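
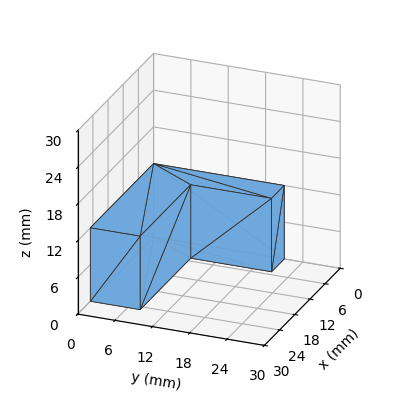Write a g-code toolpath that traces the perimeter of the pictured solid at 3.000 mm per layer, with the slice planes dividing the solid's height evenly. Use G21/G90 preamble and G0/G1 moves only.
Reading the render: the shape is an L-shaped prism: outer 25 × 21 mm, arm thicknesses ≈ 8 mm (horizontal) and 5 mm (vertical), extruded 12 mm in z (dimensions read to the nearest mm from the axis ticks). For the g-code, the solid's height is divided into equal slices at the stated Δz and each level perimeter traced with G1 moves after a G0 lift.

; perimeter-only toolpath
G21 ; units = mm
G90 ; absolute positioning
G28 ; home
; layer 1
G0 Z3.000
G0 X0.000 Y0.000
G1 X25.000 Y0.000
G1 X25.000 Y8.000
G1 X5.000 Y8.000
G1 X5.000 Y21.000
G1 X0.000 Y21.000
G1 X0.000 Y0.000
; layer 2
G0 Z6.000
G0 X0.000 Y0.000
G1 X25.000 Y0.000
G1 X25.000 Y8.000
G1 X5.000 Y8.000
G1 X5.000 Y21.000
G1 X0.000 Y21.000
G1 X0.000 Y0.000
; layer 3
G0 Z9.000
G0 X0.000 Y0.000
G1 X25.000 Y0.000
G1 X25.000 Y8.000
G1 X5.000 Y8.000
G1 X5.000 Y21.000
G1 X0.000 Y21.000
G1 X0.000 Y0.000
; layer 4
G0 Z12.000
G0 X0.000 Y0.000
G1 X25.000 Y0.000
G1 X25.000 Y8.000
G1 X5.000 Y8.000
G1 X5.000 Y21.000
G1 X0.000 Y21.000
G1 X0.000 Y0.000
M2 ; end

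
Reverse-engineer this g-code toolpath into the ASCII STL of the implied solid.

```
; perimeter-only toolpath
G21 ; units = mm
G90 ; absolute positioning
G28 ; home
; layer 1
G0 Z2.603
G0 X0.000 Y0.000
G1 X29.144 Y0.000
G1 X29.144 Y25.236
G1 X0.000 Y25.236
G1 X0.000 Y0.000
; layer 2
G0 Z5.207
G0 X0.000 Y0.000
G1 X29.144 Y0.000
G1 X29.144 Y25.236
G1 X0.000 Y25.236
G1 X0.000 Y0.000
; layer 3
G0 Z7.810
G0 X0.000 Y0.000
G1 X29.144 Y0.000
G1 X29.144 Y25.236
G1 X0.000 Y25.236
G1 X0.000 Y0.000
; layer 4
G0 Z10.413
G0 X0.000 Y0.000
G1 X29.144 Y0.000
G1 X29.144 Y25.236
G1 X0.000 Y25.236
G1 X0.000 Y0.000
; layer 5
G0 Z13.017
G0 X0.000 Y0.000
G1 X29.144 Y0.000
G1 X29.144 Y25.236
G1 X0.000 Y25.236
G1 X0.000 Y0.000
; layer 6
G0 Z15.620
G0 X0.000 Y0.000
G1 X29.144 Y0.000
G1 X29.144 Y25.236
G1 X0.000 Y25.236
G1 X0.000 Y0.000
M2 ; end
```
solid part
  facet normal 0.0000 0.0000 -1.0000
    outer loop
      vertex 29.144 25.236 0.000
      vertex 29.144 0.000 0.000
      vertex 0.000 0.000 0.000
    endloop
  endfacet
  facet normal 0.0000 0.0000 -1.0000
    outer loop
      vertex 0.000 25.236 0.000
      vertex 29.144 25.236 0.000
      vertex 0.000 0.000 0.000
    endloop
  endfacet
  facet normal 0.0000 0.0000 1.0000
    outer loop
      vertex 0.000 0.000 15.620
      vertex 29.144 0.000 15.620
      vertex 29.144 25.236 15.620
    endloop
  endfacet
  facet normal 0.0000 0.0000 1.0000
    outer loop
      vertex 0.000 0.000 15.620
      vertex 29.144 25.236 15.620
      vertex 0.000 25.236 15.620
    endloop
  endfacet
  facet normal 0.0000 -1.0000 0.0000
    outer loop
      vertex 0.000 0.000 0.000
      vertex 29.144 0.000 0.000
      vertex 29.144 0.000 15.620
    endloop
  endfacet
  facet normal 0.0000 -1.0000 0.0000
    outer loop
      vertex 0.000 0.000 0.000
      vertex 29.144 0.000 15.620
      vertex 0.000 0.000 15.620
    endloop
  endfacet
  facet normal 0.0000 1.0000 0.0000
    outer loop
      vertex 29.144 25.236 15.620
      vertex 29.144 25.236 0.000
      vertex 0.000 25.236 0.000
    endloop
  endfacet
  facet normal 0.0000 1.0000 0.0000
    outer loop
      vertex 0.000 25.236 15.620
      vertex 29.144 25.236 15.620
      vertex 0.000 25.236 0.000
    endloop
  endfacet
  facet normal -1.0000 0.0000 0.0000
    outer loop
      vertex 0.000 25.236 15.620
      vertex 0.000 25.236 0.000
      vertex 0.000 0.000 0.000
    endloop
  endfacet
  facet normal -1.0000 0.0000 0.0000
    outer loop
      vertex 0.000 0.000 15.620
      vertex 0.000 25.236 15.620
      vertex 0.000 0.000 0.000
    endloop
  endfacet
  facet normal 1.0000 0.0000 0.0000
    outer loop
      vertex 29.144 0.000 0.000
      vertex 29.144 25.236 0.000
      vertex 29.144 25.236 15.620
    endloop
  endfacet
  facet normal 1.0000 0.0000 0.0000
    outer loop
      vertex 29.144 0.000 0.000
      vertex 29.144 25.236 15.620
      vertex 29.144 0.000 15.620
    endloop
  endfacet
endsolid part

The G0 Z moves step by Δz≈2.603 mm. Every layer's G1 loop is the same polygon, so the solid is a straight extrusion of it from z=0 to z≈15.6. Closing with flat bottom and top caps and triangulating gives 12 facets — a rectangular box, roughly 29.1 × 25.2 mm footprint and 15.6 mm tall.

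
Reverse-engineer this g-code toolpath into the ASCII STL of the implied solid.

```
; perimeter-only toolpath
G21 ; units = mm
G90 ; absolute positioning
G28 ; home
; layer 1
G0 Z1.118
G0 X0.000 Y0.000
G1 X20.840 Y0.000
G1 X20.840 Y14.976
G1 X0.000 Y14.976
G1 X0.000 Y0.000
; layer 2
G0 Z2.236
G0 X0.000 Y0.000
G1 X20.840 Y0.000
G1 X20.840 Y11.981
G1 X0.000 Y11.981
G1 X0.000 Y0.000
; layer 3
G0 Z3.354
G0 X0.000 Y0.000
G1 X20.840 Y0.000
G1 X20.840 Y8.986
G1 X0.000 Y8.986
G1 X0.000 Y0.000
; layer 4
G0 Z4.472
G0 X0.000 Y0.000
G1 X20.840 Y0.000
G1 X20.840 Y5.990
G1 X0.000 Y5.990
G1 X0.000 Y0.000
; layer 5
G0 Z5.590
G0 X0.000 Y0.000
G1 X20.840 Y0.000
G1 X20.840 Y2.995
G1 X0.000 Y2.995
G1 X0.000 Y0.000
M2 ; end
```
solid part
  facet normal 0.0000 0.0000 -1.0000
    outer loop
      vertex 20.840 17.971 0.000
      vertex 20.840 0.000 0.000
      vertex 0.000 0.000 0.000
    endloop
  endfacet
  facet normal 0.0000 0.0000 -1.0000
    outer loop
      vertex 0.000 17.971 0.000
      vertex 20.840 17.971 0.000
      vertex 0.000 0.000 0.000
    endloop
  endfacet
  facet normal 0.0000 -1.0000 0.0000
    outer loop
      vertex 0.000 0.000 0.000
      vertex 20.840 0.000 0.000
      vertex 20.840 0.000 6.708
    endloop
  endfacet
  facet normal 0.0000 -1.0000 0.0000
    outer loop
      vertex 0.000 0.000 0.000
      vertex 20.840 0.000 6.708
      vertex 0.000 0.000 6.708
    endloop
  endfacet
  facet normal 0.0000 0.3497 0.9369
    outer loop
      vertex 0.000 0.000 6.708
      vertex 20.840 0.000 6.708
      vertex 20.840 17.971 0.000
    endloop
  endfacet
  facet normal 0.0000 0.3497 0.9369
    outer loop
      vertex 0.000 0.000 6.708
      vertex 20.840 17.971 0.000
      vertex 0.000 17.971 0.000
    endloop
  endfacet
  facet normal -1.0000 0.0000 0.0000
    outer loop
      vertex 0.000 0.000 6.708
      vertex 0.000 17.971 0.000
      vertex 0.000 0.000 0.000
    endloop
  endfacet
  facet normal 1.0000 0.0000 0.0000
    outer loop
      vertex 20.840 0.000 0.000
      vertex 20.840 17.971 0.000
      vertex 20.840 0.000 6.708
    endloop
  endfacet
endsolid part

The G0 Z moves step by Δz≈1.118 mm. The G1 loops shrink linearly with z, so the solid tapers from its base footprint up to z≈6.71. Closing with a flat bottom cap and the tapered top and triangulating gives 8 facets — a wedge (ramp): 20.8 × 18 mm base, rising to 6.71 mm along the y=0 edge and sloping linearly to z=0 at y=18.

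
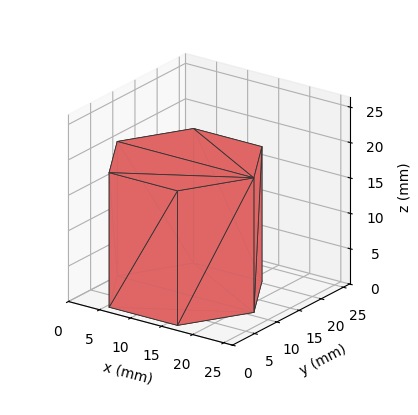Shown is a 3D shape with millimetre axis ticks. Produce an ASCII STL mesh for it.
Reading the render: the shape is a regular 6-sided prism (a cylinder approximated with 6 flat sides), circumscribed radius ≈ 11 mm, height ≈ 19 mm (dimensions read to the nearest mm from the axis ticks). For the STL, each face is triangulated and given an outward normal.

solid part
  facet normal 0.0000 0.0000 -1.0000
    outer loop
      vertex 5.50 20.53 0.00
      vertex 16.50 20.53 0.00
      vertex 22.00 11.00 0.00
    endloop
  endfacet
  facet normal 0.0000 0.0000 -1.0000
    outer loop
      vertex 0.00 11.00 0.00
      vertex 5.50 20.53 0.00
      vertex 22.00 11.00 0.00
    endloop
  endfacet
  facet normal 0.0000 0.0000 -1.0000
    outer loop
      vertex 5.50 1.47 0.00
      vertex 0.00 11.00 0.00
      vertex 22.00 11.00 0.00
    endloop
  endfacet
  facet normal 0.0000 0.0000 -1.0000
    outer loop
      vertex 16.50 1.47 0.00
      vertex 5.50 1.47 0.00
      vertex 22.00 11.00 0.00
    endloop
  endfacet
  facet normal 0.0000 0.0000 1.0000
    outer loop
      vertex 22.00 11.00 19.00
      vertex 16.50 20.53 19.00
      vertex 5.50 20.53 19.00
    endloop
  endfacet
  facet normal 0.0000 0.0000 1.0000
    outer loop
      vertex 22.00 11.00 19.00
      vertex 5.50 20.53 19.00
      vertex 0.00 11.00 19.00
    endloop
  endfacet
  facet normal 0.0000 0.0000 1.0000
    outer loop
      vertex 22.00 11.00 19.00
      vertex 0.00 11.00 19.00
      vertex 5.50 1.47 19.00
    endloop
  endfacet
  facet normal 0.0000 0.0000 1.0000
    outer loop
      vertex 22.00 11.00 19.00
      vertex 5.50 1.47 19.00
      vertex 16.50 1.47 19.00
    endloop
  endfacet
  facet normal 0.8661 0.4999 0.0000
    outer loop
      vertex 22.00 11.00 0.00
      vertex 16.50 20.53 0.00
      vertex 16.50 20.53 19.00
    endloop
  endfacet
  facet normal 0.8661 0.4999 0.0000
    outer loop
      vertex 22.00 11.00 0.00
      vertex 16.50 20.53 19.00
      vertex 22.00 11.00 19.00
    endloop
  endfacet
  facet normal 0.0000 1.0000 0.0000
    outer loop
      vertex 16.50 20.53 0.00
      vertex 5.50 20.53 0.00
      vertex 5.50 20.53 19.00
    endloop
  endfacet
  facet normal 0.0000 1.0000 0.0000
    outer loop
      vertex 16.50 20.53 0.00
      vertex 5.50 20.53 19.00
      vertex 16.50 20.53 19.00
    endloop
  endfacet
  facet normal -0.8661 0.4999 0.0000
    outer loop
      vertex 5.50 20.53 0.00
      vertex 0.00 11.00 0.00
      vertex 0.00 11.00 19.00
    endloop
  endfacet
  facet normal -0.8661 0.4999 0.0000
    outer loop
      vertex 5.50 20.53 0.00
      vertex 0.00 11.00 19.00
      vertex 5.50 20.53 19.00
    endloop
  endfacet
  facet normal -0.8661 -0.4999 0.0000
    outer loop
      vertex 0.00 11.00 0.00
      vertex 5.50 1.47 0.00
      vertex 5.50 1.47 19.00
    endloop
  endfacet
  facet normal -0.8661 -0.4999 0.0000
    outer loop
      vertex 0.00 11.00 0.00
      vertex 5.50 1.47 19.00
      vertex 0.00 11.00 19.00
    endloop
  endfacet
  facet normal 0.0000 -1.0000 0.0000
    outer loop
      vertex 5.50 1.47 0.00
      vertex 16.50 1.47 0.00
      vertex 16.50 1.47 19.00
    endloop
  endfacet
  facet normal 0.0000 -1.0000 0.0000
    outer loop
      vertex 5.50 1.47 0.00
      vertex 16.50 1.47 19.00
      vertex 5.50 1.47 19.00
    endloop
  endfacet
  facet normal 0.8661 -0.4999 0.0000
    outer loop
      vertex 16.50 1.47 0.00
      vertex 22.00 11.00 0.00
      vertex 22.00 11.00 19.00
    endloop
  endfacet
  facet normal 0.8661 -0.4999 0.0000
    outer loop
      vertex 16.50 1.47 0.00
      vertex 22.00 11.00 19.00
      vertex 16.50 1.47 19.00
    endloop
  endfacet
endsolid part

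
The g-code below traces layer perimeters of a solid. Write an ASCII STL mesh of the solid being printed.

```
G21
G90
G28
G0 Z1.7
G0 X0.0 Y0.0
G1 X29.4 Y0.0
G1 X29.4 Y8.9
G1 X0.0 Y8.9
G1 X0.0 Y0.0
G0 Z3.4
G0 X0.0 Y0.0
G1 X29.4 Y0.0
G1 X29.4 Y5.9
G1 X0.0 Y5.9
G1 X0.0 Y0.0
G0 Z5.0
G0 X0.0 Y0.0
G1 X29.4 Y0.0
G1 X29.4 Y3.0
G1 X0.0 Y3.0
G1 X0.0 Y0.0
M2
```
solid part
  facet normal 0.0000 0.0000 -1.0000
    outer loop
      vertex 29.4 11.8 0.0
      vertex 29.4 0.0 0.0
      vertex 0.0 0.0 0.0
    endloop
  endfacet
  facet normal 0.0000 0.0000 -1.0000
    outer loop
      vertex 0.0 11.8 0.0
      vertex 29.4 11.8 0.0
      vertex 0.0 0.0 0.0
    endloop
  endfacet
  facet normal 0.0000 -1.0000 0.0000
    outer loop
      vertex 0.0 0.0 0.0
      vertex 29.4 0.0 0.0
      vertex 29.4 0.0 6.7
    endloop
  endfacet
  facet normal 0.0000 -1.0000 0.0000
    outer loop
      vertex 0.0 0.0 0.0
      vertex 29.4 0.0 6.7
      vertex 0.0 0.0 6.7
    endloop
  endfacet
  facet normal 0.0000 0.4938 0.8696
    outer loop
      vertex 0.0 0.0 6.7
      vertex 29.4 0.0 6.7
      vertex 29.4 11.8 0.0
    endloop
  endfacet
  facet normal 0.0000 0.4938 0.8696
    outer loop
      vertex 0.0 0.0 6.7
      vertex 29.4 11.8 0.0
      vertex 0.0 11.8 0.0
    endloop
  endfacet
  facet normal -1.0000 0.0000 0.0000
    outer loop
      vertex 0.0 0.0 6.7
      vertex 0.0 11.8 0.0
      vertex 0.0 0.0 0.0
    endloop
  endfacet
  facet normal 1.0000 0.0000 0.0000
    outer loop
      vertex 29.4 0.0 0.0
      vertex 29.4 11.8 0.0
      vertex 29.4 0.0 6.7
    endloop
  endfacet
endsolid part

The G0 Z moves step by Δz≈1.7 mm. The G1 loops shrink linearly with z, so the solid tapers from its base footprint up to z≈6.7. Closing with a flat bottom cap and the tapered top and triangulating gives 8 facets — a wedge (ramp): 29.4 × 11.8 mm base, rising to 6.7 mm along the y=0 edge and sloping linearly to z=0 at y=11.8.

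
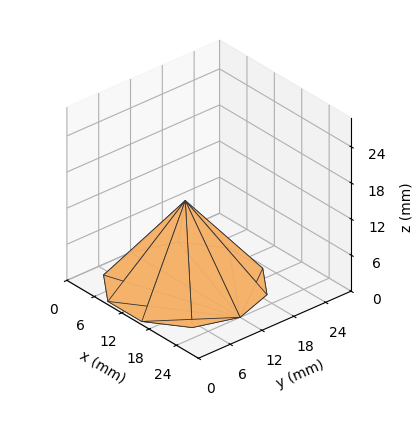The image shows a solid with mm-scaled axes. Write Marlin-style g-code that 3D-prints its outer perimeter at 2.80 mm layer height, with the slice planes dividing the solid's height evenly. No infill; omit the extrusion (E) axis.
Reading the render: the shape is a regular 10-sided pyramid, base circumscribed radius ≈ 12 mm, apex at z ≈ 14 mm (dimensions read to the nearest mm from the axis ticks). For the g-code, the solid's height is divided into equal slices at the stated Δz and each level perimeter traced with G1 moves after a G0 lift.

; perimeter-only toolpath
G21 ; units = mm
G90 ; absolute positioning
G28 ; home
; layer 1
G0 Z2.80
G0 X21.60 Y12.00
G1 X19.77 Y17.64
G1 X14.97 Y21.13
G1 X9.03 Y21.13
G1 X4.23 Y17.64
G1 X2.40 Y12.00
G1 X4.23 Y6.36
G1 X9.03 Y2.87
G1 X14.97 Y2.87
G1 X19.77 Y6.36
G1 X21.60 Y12.00
; layer 2
G0 Z5.60
G0 X19.20 Y12.00
G1 X17.83 Y16.23
G1 X14.23 Y18.85
G1 X9.77 Y18.85
G1 X6.17 Y16.23
G1 X4.80 Y12.00
G1 X6.17 Y7.77
G1 X9.77 Y5.15
G1 X14.23 Y5.15
G1 X17.83 Y7.77
G1 X19.20 Y12.00
; layer 3
G0 Z8.40
G0 X16.80 Y12.00
G1 X15.88 Y14.82
G1 X13.48 Y16.56
G1 X10.52 Y16.56
G1 X8.12 Y14.82
G1 X7.20 Y12.00
G1 X8.12 Y9.18
G1 X10.52 Y7.44
G1 X13.48 Y7.44
G1 X15.88 Y9.18
G1 X16.80 Y12.00
; layer 4
G0 Z11.20
G0 X14.40 Y12.00
G1 X13.94 Y13.41
G1 X12.74 Y14.28
G1 X11.26 Y14.28
G1 X10.06 Y13.41
G1 X9.60 Y12.00
G1 X10.06 Y10.59
G1 X11.26 Y9.72
G1 X12.74 Y9.72
G1 X13.94 Y10.59
G1 X14.40 Y12.00
M2 ; end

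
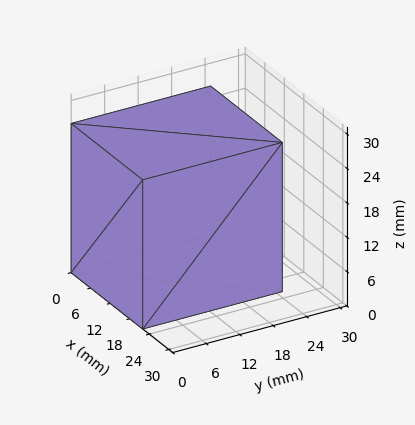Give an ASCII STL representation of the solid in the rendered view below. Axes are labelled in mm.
Reading the render: the shape is a rectangular box, roughly 22 × 25 mm footprint and 26 mm tall (dimensions read to the nearest mm from the axis ticks). For the STL, each face is triangulated and given an outward normal.

solid part
  facet normal 0.0000 0.0000 -1.0000
    outer loop
      vertex 22.00 25.00 0.00
      vertex 22.00 0.00 0.00
      vertex 0.00 0.00 0.00
    endloop
  endfacet
  facet normal 0.0000 0.0000 -1.0000
    outer loop
      vertex 0.00 25.00 0.00
      vertex 22.00 25.00 0.00
      vertex 0.00 0.00 0.00
    endloop
  endfacet
  facet normal 0.0000 0.0000 1.0000
    outer loop
      vertex 0.00 0.00 26.00
      vertex 22.00 0.00 26.00
      vertex 22.00 25.00 26.00
    endloop
  endfacet
  facet normal 0.0000 0.0000 1.0000
    outer loop
      vertex 0.00 0.00 26.00
      vertex 22.00 25.00 26.00
      vertex 0.00 25.00 26.00
    endloop
  endfacet
  facet normal 0.0000 -1.0000 0.0000
    outer loop
      vertex 0.00 0.00 0.00
      vertex 22.00 0.00 0.00
      vertex 22.00 0.00 26.00
    endloop
  endfacet
  facet normal 0.0000 -1.0000 0.0000
    outer loop
      vertex 0.00 0.00 0.00
      vertex 22.00 0.00 26.00
      vertex 0.00 0.00 26.00
    endloop
  endfacet
  facet normal 0.0000 1.0000 0.0000
    outer loop
      vertex 22.00 25.00 26.00
      vertex 22.00 25.00 0.00
      vertex 0.00 25.00 0.00
    endloop
  endfacet
  facet normal 0.0000 1.0000 0.0000
    outer loop
      vertex 0.00 25.00 26.00
      vertex 22.00 25.00 26.00
      vertex 0.00 25.00 0.00
    endloop
  endfacet
  facet normal -1.0000 0.0000 0.0000
    outer loop
      vertex 0.00 25.00 26.00
      vertex 0.00 25.00 0.00
      vertex 0.00 0.00 0.00
    endloop
  endfacet
  facet normal -1.0000 0.0000 0.0000
    outer loop
      vertex 0.00 0.00 26.00
      vertex 0.00 25.00 26.00
      vertex 0.00 0.00 0.00
    endloop
  endfacet
  facet normal 1.0000 0.0000 0.0000
    outer loop
      vertex 22.00 0.00 0.00
      vertex 22.00 25.00 0.00
      vertex 22.00 25.00 26.00
    endloop
  endfacet
  facet normal 1.0000 0.0000 0.0000
    outer loop
      vertex 22.00 0.00 0.00
      vertex 22.00 25.00 26.00
      vertex 22.00 0.00 26.00
    endloop
  endfacet
endsolid part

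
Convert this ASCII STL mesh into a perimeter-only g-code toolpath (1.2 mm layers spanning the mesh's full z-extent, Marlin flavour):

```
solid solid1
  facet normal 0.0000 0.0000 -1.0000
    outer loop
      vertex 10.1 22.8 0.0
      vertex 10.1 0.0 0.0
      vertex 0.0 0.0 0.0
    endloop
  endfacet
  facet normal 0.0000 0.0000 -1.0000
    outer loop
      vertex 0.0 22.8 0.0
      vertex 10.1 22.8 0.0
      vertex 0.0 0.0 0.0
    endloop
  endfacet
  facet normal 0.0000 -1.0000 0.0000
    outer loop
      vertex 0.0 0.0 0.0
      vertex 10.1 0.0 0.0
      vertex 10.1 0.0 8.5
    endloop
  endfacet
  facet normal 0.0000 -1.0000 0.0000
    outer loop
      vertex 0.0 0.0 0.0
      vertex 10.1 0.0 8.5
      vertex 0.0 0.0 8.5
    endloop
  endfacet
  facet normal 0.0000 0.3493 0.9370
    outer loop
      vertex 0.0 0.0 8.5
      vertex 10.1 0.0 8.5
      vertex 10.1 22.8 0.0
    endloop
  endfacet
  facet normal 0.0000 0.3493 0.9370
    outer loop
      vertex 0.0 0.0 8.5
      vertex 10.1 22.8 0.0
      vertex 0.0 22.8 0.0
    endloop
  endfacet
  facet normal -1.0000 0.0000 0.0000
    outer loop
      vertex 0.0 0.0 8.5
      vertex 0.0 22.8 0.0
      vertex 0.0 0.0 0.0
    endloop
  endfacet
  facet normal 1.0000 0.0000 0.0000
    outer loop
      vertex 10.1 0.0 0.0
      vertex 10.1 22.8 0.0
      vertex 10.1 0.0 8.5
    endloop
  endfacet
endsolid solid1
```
; perimeter-only toolpath
G21 ; units = mm
G90 ; absolute positioning
G28 ; home
; layer 1
G0 Z1.2
G0 X0.0 Y0.0
G1 X10.1 Y0.0
G1 X10.1 Y19.5
G1 X0.0 Y19.5
G1 X0.0 Y0.0
; layer 2
G0 Z2.4
G0 X0.0 Y0.0
G1 X10.1 Y0.0
G1 X10.1 Y16.3
G1 X0.0 Y16.3
G1 X0.0 Y0.0
; layer 3
G0 Z3.6
G0 X0.0 Y0.0
G1 X10.1 Y0.0
G1 X10.1 Y13.0
G1 X0.0 Y13.0
G1 X0.0 Y0.0
; layer 4
G0 Z4.9
G0 X0.0 Y0.0
G1 X10.1 Y0.0
G1 X10.1 Y9.8
G1 X0.0 Y9.8
G1 X0.0 Y0.0
; layer 5
G0 Z6.1
G0 X0.0 Y0.0
G1 X10.1 Y0.0
G1 X10.1 Y6.5
G1 X0.0 Y6.5
G1 X0.0 Y0.0
; layer 6
G0 Z7.3
G0 X0.0 Y0.0
G1 X10.1 Y0.0
G1 X10.1 Y3.3
G1 X0.0 Y3.3
G1 X0.0 Y0.0
M2 ; end

The solid is a wedge (ramp): 10.1 × 22.8 mm base, rising to 8.5 mm along the y=0 edge and sloping linearly to z=0 at y=22.8. Slicing at Δz = 1.2 mm — 7 equal slices spanning the solid's height, so layer i sits at z = i·h/7 — gives 6 non-empty perimeters. Each is a 4-segment closed polygon; G0 lifts to the layer z and rapids to the start vertex, then G1 traces the edges. The cross-section shrinks linearly with z (the slice at the apex is degenerate and omitted).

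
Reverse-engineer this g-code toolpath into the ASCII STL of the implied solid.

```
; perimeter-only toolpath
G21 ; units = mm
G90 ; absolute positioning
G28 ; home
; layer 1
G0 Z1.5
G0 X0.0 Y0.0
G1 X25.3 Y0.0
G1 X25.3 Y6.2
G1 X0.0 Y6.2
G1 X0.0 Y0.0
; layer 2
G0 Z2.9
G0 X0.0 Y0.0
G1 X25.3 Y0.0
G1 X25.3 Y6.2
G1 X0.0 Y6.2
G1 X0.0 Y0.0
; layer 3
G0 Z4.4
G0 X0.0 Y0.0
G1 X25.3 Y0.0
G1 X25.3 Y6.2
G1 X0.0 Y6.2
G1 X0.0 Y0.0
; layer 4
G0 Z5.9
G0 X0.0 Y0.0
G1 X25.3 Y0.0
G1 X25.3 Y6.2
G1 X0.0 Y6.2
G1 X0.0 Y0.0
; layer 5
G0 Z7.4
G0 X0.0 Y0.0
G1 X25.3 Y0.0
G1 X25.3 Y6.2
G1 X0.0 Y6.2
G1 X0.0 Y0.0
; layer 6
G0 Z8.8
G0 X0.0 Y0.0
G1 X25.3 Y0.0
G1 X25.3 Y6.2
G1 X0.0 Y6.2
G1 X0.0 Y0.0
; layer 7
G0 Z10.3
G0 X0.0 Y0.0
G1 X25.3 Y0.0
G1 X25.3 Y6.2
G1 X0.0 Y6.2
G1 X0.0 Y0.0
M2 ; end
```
solid part
  facet normal 0.0000 0.0000 -1.0000
    outer loop
      vertex 25.3 6.2 0.0
      vertex 25.3 0.0 0.0
      vertex 0.0 0.0 0.0
    endloop
  endfacet
  facet normal 0.0000 0.0000 -1.0000
    outer loop
      vertex 0.0 6.2 0.0
      vertex 25.3 6.2 0.0
      vertex 0.0 0.0 0.0
    endloop
  endfacet
  facet normal 0.0000 0.0000 1.0000
    outer loop
      vertex 0.0 0.0 10.3
      vertex 25.3 0.0 10.3
      vertex 25.3 6.2 10.3
    endloop
  endfacet
  facet normal 0.0000 0.0000 1.0000
    outer loop
      vertex 0.0 0.0 10.3
      vertex 25.3 6.2 10.3
      vertex 0.0 6.2 10.3
    endloop
  endfacet
  facet normal 0.0000 -1.0000 0.0000
    outer loop
      vertex 0.0 0.0 0.0
      vertex 25.3 0.0 0.0
      vertex 25.3 0.0 10.3
    endloop
  endfacet
  facet normal 0.0000 -1.0000 0.0000
    outer loop
      vertex 0.0 0.0 0.0
      vertex 25.3 0.0 10.3
      vertex 0.0 0.0 10.3
    endloop
  endfacet
  facet normal 0.0000 1.0000 0.0000
    outer loop
      vertex 25.3 6.2 10.3
      vertex 25.3 6.2 0.0
      vertex 0.0 6.2 0.0
    endloop
  endfacet
  facet normal 0.0000 1.0000 0.0000
    outer loop
      vertex 0.0 6.2 10.3
      vertex 25.3 6.2 10.3
      vertex 0.0 6.2 0.0
    endloop
  endfacet
  facet normal -1.0000 0.0000 0.0000
    outer loop
      vertex 0.0 6.2 10.3
      vertex 0.0 6.2 0.0
      vertex 0.0 0.0 0.0
    endloop
  endfacet
  facet normal -1.0000 0.0000 0.0000
    outer loop
      vertex 0.0 0.0 10.3
      vertex 0.0 6.2 10.3
      vertex 0.0 0.0 0.0
    endloop
  endfacet
  facet normal 1.0000 0.0000 0.0000
    outer loop
      vertex 25.3 0.0 0.0
      vertex 25.3 6.2 0.0
      vertex 25.3 6.2 10.3
    endloop
  endfacet
  facet normal 1.0000 0.0000 0.0000
    outer loop
      vertex 25.3 0.0 0.0
      vertex 25.3 6.2 10.3
      vertex 25.3 0.0 10.3
    endloop
  endfacet
endsolid part

The G0 Z moves step by Δz≈1.5 mm. Every layer's G1 loop is the same polygon, so the solid is a straight extrusion of it from z=0 to z≈10.3. Closing with flat bottom and top caps and triangulating gives 12 facets — a rectangular box, roughly 25.3 × 6.2 mm footprint and 10.3 mm tall.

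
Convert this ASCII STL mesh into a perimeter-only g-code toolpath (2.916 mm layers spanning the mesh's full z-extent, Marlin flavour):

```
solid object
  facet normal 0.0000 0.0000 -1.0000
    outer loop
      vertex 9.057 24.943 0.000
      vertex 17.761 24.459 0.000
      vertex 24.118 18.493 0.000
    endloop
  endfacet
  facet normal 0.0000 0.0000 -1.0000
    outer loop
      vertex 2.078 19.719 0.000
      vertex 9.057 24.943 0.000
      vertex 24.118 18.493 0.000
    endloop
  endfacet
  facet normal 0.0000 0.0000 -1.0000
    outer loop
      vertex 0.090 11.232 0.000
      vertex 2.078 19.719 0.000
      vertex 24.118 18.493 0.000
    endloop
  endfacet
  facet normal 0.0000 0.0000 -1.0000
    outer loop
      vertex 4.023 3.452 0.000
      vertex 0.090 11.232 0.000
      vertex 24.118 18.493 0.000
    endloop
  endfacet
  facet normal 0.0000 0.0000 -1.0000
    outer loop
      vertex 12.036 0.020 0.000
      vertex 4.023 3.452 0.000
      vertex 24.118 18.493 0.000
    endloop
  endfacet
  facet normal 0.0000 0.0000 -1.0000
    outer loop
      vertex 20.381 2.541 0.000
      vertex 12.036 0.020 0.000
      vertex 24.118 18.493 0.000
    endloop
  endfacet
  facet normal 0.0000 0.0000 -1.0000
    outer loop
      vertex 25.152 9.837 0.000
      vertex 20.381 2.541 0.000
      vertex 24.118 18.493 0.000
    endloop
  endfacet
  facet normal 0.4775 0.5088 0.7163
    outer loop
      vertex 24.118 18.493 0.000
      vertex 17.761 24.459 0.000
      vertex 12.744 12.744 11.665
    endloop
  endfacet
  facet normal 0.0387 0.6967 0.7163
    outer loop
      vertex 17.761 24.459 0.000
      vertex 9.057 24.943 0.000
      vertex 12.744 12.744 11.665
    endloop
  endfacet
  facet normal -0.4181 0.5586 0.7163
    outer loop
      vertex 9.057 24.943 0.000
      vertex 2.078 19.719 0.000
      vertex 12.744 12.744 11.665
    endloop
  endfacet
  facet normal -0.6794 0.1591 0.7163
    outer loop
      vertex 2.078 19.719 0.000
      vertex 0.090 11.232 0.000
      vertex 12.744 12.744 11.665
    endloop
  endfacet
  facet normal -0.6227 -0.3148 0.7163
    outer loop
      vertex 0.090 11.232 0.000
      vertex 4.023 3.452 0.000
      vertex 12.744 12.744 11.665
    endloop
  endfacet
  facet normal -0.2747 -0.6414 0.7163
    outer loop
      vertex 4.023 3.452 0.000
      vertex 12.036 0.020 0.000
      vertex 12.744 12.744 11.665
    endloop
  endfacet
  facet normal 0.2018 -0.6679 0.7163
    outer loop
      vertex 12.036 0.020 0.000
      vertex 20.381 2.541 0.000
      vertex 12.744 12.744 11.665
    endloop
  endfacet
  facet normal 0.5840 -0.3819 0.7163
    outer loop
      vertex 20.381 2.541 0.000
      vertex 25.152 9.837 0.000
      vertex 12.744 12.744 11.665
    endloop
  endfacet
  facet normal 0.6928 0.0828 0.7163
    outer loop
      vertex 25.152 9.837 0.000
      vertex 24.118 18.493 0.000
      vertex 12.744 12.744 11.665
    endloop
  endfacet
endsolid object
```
; perimeter-only toolpath
G21 ; units = mm
G90 ; absolute positioning
G28 ; home
; layer 1
G0 Z2.916
G0 X21.274 Y17.056
G1 X16.507 Y21.530
G1 X9.979 Y21.893
G1 X4.745 Y17.975
G1 X3.253 Y11.610
G1 X6.203 Y5.775
G1 X12.213 Y3.201
G1 X18.472 Y5.092
G1 X22.050 Y10.564
G1 X21.274 Y17.056
; layer 2
G0 Z5.832
G0 X18.431 Y15.618
G1 X15.252 Y18.602
G1 X10.901 Y18.843
G1 X7.411 Y16.232
G1 X6.417 Y11.988
G1 X8.383 Y8.098
G1 X12.390 Y6.382
G1 X16.562 Y7.643
G1 X18.948 Y11.290
G1 X18.431 Y15.618
; layer 3
G0 Z8.749
G0 X15.587 Y14.181
G1 X13.998 Y15.673
G1 X11.822 Y15.794
G1 X10.078 Y14.488
G1 X9.581 Y12.366
G1 X10.564 Y10.421
G1 X12.567 Y9.563
G1 X14.653 Y10.193
G1 X15.846 Y12.017
G1 X15.587 Y14.181
M2 ; end

The solid is a regular 9-sided pyramid, base circumscribed radius ≈ 12.7 mm, apex at z ≈ 11.7 mm. Slicing at Δz = 2.916 mm — 4 equal slices spanning the solid's height, so layer i sits at z = i·h/4 — gives 3 non-empty perimeters. Each is a 9-segment closed polygon; G0 lifts to the layer z and rapids to the start vertex, then G1 traces the edges. The cross-section shrinks linearly with z (the slice at the apex is degenerate and omitted).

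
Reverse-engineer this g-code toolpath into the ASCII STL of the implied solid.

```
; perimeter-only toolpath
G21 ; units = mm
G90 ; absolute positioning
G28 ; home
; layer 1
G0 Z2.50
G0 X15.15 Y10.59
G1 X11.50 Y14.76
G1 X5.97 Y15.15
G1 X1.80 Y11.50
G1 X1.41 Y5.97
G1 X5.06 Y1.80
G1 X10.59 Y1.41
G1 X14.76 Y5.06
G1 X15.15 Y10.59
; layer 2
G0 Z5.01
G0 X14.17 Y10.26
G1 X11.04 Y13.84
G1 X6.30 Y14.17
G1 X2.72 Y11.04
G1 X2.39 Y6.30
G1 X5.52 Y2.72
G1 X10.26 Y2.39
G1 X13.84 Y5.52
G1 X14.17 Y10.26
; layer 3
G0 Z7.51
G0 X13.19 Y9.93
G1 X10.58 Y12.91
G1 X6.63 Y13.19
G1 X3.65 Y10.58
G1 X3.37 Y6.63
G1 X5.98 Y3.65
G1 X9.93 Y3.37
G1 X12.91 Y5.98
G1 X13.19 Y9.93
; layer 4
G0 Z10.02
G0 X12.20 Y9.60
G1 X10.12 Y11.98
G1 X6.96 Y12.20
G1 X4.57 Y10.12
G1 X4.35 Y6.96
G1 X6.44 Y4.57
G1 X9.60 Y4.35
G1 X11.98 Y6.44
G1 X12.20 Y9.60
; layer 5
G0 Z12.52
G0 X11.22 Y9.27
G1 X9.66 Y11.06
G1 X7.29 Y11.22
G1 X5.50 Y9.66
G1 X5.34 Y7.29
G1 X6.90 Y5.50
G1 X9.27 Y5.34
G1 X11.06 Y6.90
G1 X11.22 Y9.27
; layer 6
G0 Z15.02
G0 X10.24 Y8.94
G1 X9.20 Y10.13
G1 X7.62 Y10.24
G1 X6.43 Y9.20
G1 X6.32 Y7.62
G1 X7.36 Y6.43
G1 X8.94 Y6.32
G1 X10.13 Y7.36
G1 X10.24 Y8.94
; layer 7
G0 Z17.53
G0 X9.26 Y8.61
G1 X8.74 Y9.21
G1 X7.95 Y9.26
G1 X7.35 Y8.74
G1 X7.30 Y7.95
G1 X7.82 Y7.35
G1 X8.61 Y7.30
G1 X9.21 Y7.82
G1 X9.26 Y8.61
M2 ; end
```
solid part
  facet normal 0.0000 0.0000 -1.0000
    outer loop
      vertex 5.64 16.13 0.00
      vertex 11.96 15.69 0.00
      vertex 16.13 10.92 0.00
    endloop
  endfacet
  facet normal 0.0000 0.0000 -1.0000
    outer loop
      vertex 0.87 11.96 0.00
      vertex 5.64 16.13 0.00
      vertex 16.13 10.92 0.00
    endloop
  endfacet
  facet normal 0.0000 0.0000 -1.0000
    outer loop
      vertex 0.43 5.64 0.00
      vertex 0.87 11.96 0.00
      vertex 16.13 10.92 0.00
    endloop
  endfacet
  facet normal 0.0000 0.0000 -1.0000
    outer loop
      vertex 4.60 0.87 0.00
      vertex 0.43 5.64 0.00
      vertex 16.13 10.92 0.00
    endloop
  endfacet
  facet normal 0.0000 0.0000 -1.0000
    outer loop
      vertex 10.92 0.43 0.00
      vertex 4.60 0.87 0.00
      vertex 16.13 10.92 0.00
    endloop
  endfacet
  facet normal 0.0000 0.0000 -1.0000
    outer loop
      vertex 15.69 4.60 0.00
      vertex 10.92 0.43 0.00
      vertex 16.13 10.92 0.00
    endloop
  endfacet
  facet normal 0.7033 0.6149 0.3567
    outer loop
      vertex 16.13 10.92 0.00
      vertex 11.96 15.69 0.00
      vertex 8.28 8.28 20.03
    endloop
  endfacet
  facet normal 0.0649 0.9320 0.3567
    outer loop
      vertex 11.96 15.69 0.00
      vertex 5.64 16.13 0.00
      vertex 8.28 8.28 20.03
    endloop
  endfacet
  facet normal -0.6149 0.7033 0.3567
    outer loop
      vertex 5.64 16.13 0.00
      vertex 0.87 11.96 0.00
      vertex 8.28 8.28 20.03
    endloop
  endfacet
  facet normal -0.9320 0.0649 0.3567
    outer loop
      vertex 0.87 11.96 0.00
      vertex 0.43 5.64 0.00
      vertex 8.28 8.28 20.03
    endloop
  endfacet
  facet normal -0.7033 -0.6149 0.3567
    outer loop
      vertex 0.43 5.64 0.00
      vertex 4.60 0.87 0.00
      vertex 8.28 8.28 20.03
    endloop
  endfacet
  facet normal -0.0649 -0.9320 0.3567
    outer loop
      vertex 4.60 0.87 0.00
      vertex 10.92 0.43 0.00
      vertex 8.28 8.28 20.03
    endloop
  endfacet
  facet normal 0.6149 -0.7033 0.3567
    outer loop
      vertex 10.92 0.43 0.00
      vertex 15.69 4.60 0.00
      vertex 8.28 8.28 20.03
    endloop
  endfacet
  facet normal 0.9320 -0.0649 0.3567
    outer loop
      vertex 15.69 4.60 0.00
      vertex 16.13 10.92 0.00
      vertex 8.28 8.28 20.03
    endloop
  endfacet
endsolid part

The G0 Z moves step by Δz≈2.50 mm. The G1 loops shrink linearly with z, so the solid tapers from its base footprint up to z≈20. Closing with a flat bottom cap and the tapered top and triangulating gives 14 facets — a regular 8-sided pyramid, base circumscribed radius ≈ 8.28 mm, apex at z ≈ 20 mm.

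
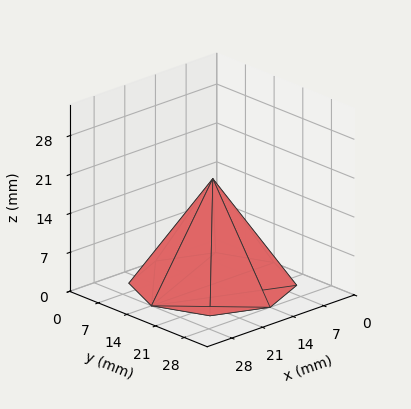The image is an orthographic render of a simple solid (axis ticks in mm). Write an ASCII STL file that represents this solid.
Reading the render: the shape is a regular 8-sided pyramid, base circumscribed radius ≈ 14 mm, apex at z ≈ 19 mm (dimensions read to the nearest mm from the axis ticks). For the STL, each face is triangulated and given an outward normal.

solid part
  facet normal 0.0000 0.0000 -1.0000
    outer loop
      vertex 14.00 28.00 0.00
      vertex 23.90 23.90 0.00
      vertex 28.00 14.00 0.00
    endloop
  endfacet
  facet normal 0.0000 0.0000 -1.0000
    outer loop
      vertex 4.10 23.90 0.00
      vertex 14.00 28.00 0.00
      vertex 28.00 14.00 0.00
    endloop
  endfacet
  facet normal 0.0000 0.0000 -1.0000
    outer loop
      vertex 0.00 14.00 0.00
      vertex 4.10 23.90 0.00
      vertex 28.00 14.00 0.00
    endloop
  endfacet
  facet normal 0.0000 0.0000 -1.0000
    outer loop
      vertex 4.10 4.10 0.00
      vertex 0.00 14.00 0.00
      vertex 28.00 14.00 0.00
    endloop
  endfacet
  facet normal 0.0000 0.0000 -1.0000
    outer loop
      vertex 14.00 0.00 0.00
      vertex 4.10 4.10 0.00
      vertex 28.00 14.00 0.00
    endloop
  endfacet
  facet normal 0.0000 0.0000 -1.0000
    outer loop
      vertex 23.90 4.10 0.00
      vertex 14.00 0.00 0.00
      vertex 28.00 14.00 0.00
    endloop
  endfacet
  facet normal 0.7637 0.3163 0.5627
    outer loop
      vertex 28.00 14.00 0.00
      vertex 23.90 23.90 0.00
      vertex 14.00 14.00 19.00
    endloop
  endfacet
  facet normal 0.3163 0.7637 0.5627
    outer loop
      vertex 23.90 23.90 0.00
      vertex 14.00 28.00 0.00
      vertex 14.00 14.00 19.00
    endloop
  endfacet
  facet normal -0.3163 0.7637 0.5627
    outer loop
      vertex 14.00 28.00 0.00
      vertex 4.10 23.90 0.00
      vertex 14.00 14.00 19.00
    endloop
  endfacet
  facet normal -0.7637 0.3163 0.5627
    outer loop
      vertex 4.10 23.90 0.00
      vertex 0.00 14.00 0.00
      vertex 14.00 14.00 19.00
    endloop
  endfacet
  facet normal -0.7637 -0.3163 0.5627
    outer loop
      vertex 0.00 14.00 0.00
      vertex 4.10 4.10 0.00
      vertex 14.00 14.00 19.00
    endloop
  endfacet
  facet normal -0.3163 -0.7637 0.5627
    outer loop
      vertex 4.10 4.10 0.00
      vertex 14.00 0.00 0.00
      vertex 14.00 14.00 19.00
    endloop
  endfacet
  facet normal 0.3163 -0.7637 0.5627
    outer loop
      vertex 14.00 0.00 0.00
      vertex 23.90 4.10 0.00
      vertex 14.00 14.00 19.00
    endloop
  endfacet
  facet normal 0.7637 -0.3163 0.5627
    outer loop
      vertex 23.90 4.10 0.00
      vertex 28.00 14.00 0.00
      vertex 14.00 14.00 19.00
    endloop
  endfacet
endsolid part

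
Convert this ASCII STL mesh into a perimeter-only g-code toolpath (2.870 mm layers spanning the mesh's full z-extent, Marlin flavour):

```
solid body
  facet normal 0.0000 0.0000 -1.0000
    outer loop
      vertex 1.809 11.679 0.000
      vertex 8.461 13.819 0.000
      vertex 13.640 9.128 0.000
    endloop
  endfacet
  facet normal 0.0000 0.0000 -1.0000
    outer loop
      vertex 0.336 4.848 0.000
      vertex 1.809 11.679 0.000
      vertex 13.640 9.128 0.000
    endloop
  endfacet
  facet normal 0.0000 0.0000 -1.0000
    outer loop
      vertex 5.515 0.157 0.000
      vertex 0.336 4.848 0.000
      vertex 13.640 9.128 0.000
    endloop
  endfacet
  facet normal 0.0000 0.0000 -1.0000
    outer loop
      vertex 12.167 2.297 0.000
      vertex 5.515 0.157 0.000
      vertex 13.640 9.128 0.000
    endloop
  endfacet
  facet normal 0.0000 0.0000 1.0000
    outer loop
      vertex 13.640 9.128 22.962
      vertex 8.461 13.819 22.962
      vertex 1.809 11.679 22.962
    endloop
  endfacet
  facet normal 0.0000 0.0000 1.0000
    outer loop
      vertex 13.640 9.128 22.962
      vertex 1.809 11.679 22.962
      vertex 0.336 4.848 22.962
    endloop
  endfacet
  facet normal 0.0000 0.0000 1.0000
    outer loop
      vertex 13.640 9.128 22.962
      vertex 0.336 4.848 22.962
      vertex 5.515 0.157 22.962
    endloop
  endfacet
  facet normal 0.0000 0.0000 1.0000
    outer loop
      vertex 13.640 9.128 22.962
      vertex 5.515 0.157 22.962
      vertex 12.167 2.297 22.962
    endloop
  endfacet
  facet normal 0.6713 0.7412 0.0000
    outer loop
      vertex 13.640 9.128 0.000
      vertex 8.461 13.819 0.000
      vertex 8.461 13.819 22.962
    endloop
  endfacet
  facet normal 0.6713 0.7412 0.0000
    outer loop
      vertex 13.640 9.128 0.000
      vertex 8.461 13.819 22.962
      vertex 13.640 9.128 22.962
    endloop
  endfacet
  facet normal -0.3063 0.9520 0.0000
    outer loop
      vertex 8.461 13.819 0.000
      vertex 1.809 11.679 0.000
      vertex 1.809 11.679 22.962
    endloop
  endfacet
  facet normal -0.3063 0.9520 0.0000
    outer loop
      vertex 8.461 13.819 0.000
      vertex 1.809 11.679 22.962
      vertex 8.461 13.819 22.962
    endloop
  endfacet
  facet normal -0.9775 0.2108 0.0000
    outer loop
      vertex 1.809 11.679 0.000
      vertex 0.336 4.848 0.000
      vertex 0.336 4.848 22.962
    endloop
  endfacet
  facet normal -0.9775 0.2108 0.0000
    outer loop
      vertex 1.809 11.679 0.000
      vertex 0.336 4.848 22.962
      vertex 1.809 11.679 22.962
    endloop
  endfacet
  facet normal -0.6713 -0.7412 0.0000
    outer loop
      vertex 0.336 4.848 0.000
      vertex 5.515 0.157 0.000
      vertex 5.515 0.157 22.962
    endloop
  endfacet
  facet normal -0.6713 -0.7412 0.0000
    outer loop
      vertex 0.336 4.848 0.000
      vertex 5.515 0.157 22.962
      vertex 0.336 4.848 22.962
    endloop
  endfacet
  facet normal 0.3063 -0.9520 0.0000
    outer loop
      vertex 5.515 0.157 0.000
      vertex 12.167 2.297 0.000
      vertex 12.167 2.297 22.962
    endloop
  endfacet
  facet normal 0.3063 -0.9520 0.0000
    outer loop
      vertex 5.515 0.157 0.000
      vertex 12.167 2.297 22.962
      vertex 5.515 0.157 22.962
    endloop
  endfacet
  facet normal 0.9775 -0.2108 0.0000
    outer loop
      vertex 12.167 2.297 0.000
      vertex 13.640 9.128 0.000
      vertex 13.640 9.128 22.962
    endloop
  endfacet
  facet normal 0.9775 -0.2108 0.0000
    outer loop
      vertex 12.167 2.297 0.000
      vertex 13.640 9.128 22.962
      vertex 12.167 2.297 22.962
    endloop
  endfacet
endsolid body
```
; perimeter-only toolpath
G21 ; units = mm
G90 ; absolute positioning
G28 ; home
; layer 1
G0 Z2.870
G0 X13.640 Y9.128
G1 X8.461 Y13.819
G1 X1.809 Y11.679
G1 X0.336 Y4.848
G1 X5.515 Y0.157
G1 X12.167 Y2.297
G1 X13.640 Y9.128
; layer 2
G0 Z5.740
G0 X13.640 Y9.128
G1 X8.461 Y13.819
G1 X1.809 Y11.679
G1 X0.336 Y4.848
G1 X5.515 Y0.157
G1 X12.167 Y2.297
G1 X13.640 Y9.128
; layer 3
G0 Z8.611
G0 X13.640 Y9.128
G1 X8.461 Y13.819
G1 X1.809 Y11.679
G1 X0.336 Y4.848
G1 X5.515 Y0.157
G1 X12.167 Y2.297
G1 X13.640 Y9.128
; layer 4
G0 Z11.481
G0 X13.640 Y9.128
G1 X8.461 Y13.819
G1 X1.809 Y11.679
G1 X0.336 Y4.848
G1 X5.515 Y0.157
G1 X12.167 Y2.297
G1 X13.640 Y9.128
; layer 5
G0 Z14.351
G0 X13.640 Y9.128
G1 X8.461 Y13.819
G1 X1.809 Y11.679
G1 X0.336 Y4.848
G1 X5.515 Y0.157
G1 X12.167 Y2.297
G1 X13.640 Y9.128
; layer 6
G0 Z17.221
G0 X13.640 Y9.128
G1 X8.461 Y13.819
G1 X1.809 Y11.679
G1 X0.336 Y4.848
G1 X5.515 Y0.157
G1 X12.167 Y2.297
G1 X13.640 Y9.128
; layer 7
G0 Z20.092
G0 X13.640 Y9.128
G1 X8.461 Y13.819
G1 X1.809 Y11.679
G1 X0.336 Y4.848
G1 X5.515 Y0.157
G1 X12.167 Y2.297
G1 X13.640 Y9.128
; layer 8
G0 Z22.962
G0 X13.640 Y9.128
G1 X8.461 Y13.819
G1 X1.809 Y11.679
G1 X0.336 Y4.848
G1 X5.515 Y0.157
G1 X12.167 Y2.297
G1 X13.640 Y9.128
M2 ; end

The solid is a regular 6-sided prism (a cylinder approximated with 6 flat sides), circumscribed radius ≈ 6.99 mm, height ≈ 23 mm. Slicing at Δz = 2.870 mm — 8 equal slices spanning the solid's height, so layer i sits at z = i·h/8 — gives 8 non-empty perimeters. Each is a 6-segment closed polygon; G0 lifts to the layer z and rapids to the start vertex, then G1 traces the edges.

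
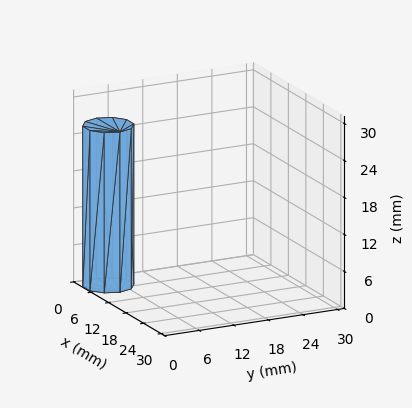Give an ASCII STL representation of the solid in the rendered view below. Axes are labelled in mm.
Reading the render: the shape is a regular 10-sided prism (a cylinder approximated with 10 flat sides), circumscribed radius ≈ 4 mm, height ≈ 26 mm (dimensions read to the nearest mm from the axis ticks). For the STL, each face is triangulated and given an outward normal.

solid part
  facet normal 0.0000 0.0000 -1.0000
    outer loop
      vertex 5.24 7.80 0.00
      vertex 7.24 6.35 0.00
      vertex 8.00 4.00 0.00
    endloop
  endfacet
  facet normal 0.0000 0.0000 -1.0000
    outer loop
      vertex 2.76 7.80 0.00
      vertex 5.24 7.80 0.00
      vertex 8.00 4.00 0.00
    endloop
  endfacet
  facet normal 0.0000 0.0000 -1.0000
    outer loop
      vertex 0.76 6.35 0.00
      vertex 2.76 7.80 0.00
      vertex 8.00 4.00 0.00
    endloop
  endfacet
  facet normal 0.0000 0.0000 -1.0000
    outer loop
      vertex 0.00 4.00 0.00
      vertex 0.76 6.35 0.00
      vertex 8.00 4.00 0.00
    endloop
  endfacet
  facet normal 0.0000 0.0000 -1.0000
    outer loop
      vertex 0.76 1.65 0.00
      vertex 0.00 4.00 0.00
      vertex 8.00 4.00 0.00
    endloop
  endfacet
  facet normal 0.0000 0.0000 -1.0000
    outer loop
      vertex 2.76 0.20 0.00
      vertex 0.76 1.65 0.00
      vertex 8.00 4.00 0.00
    endloop
  endfacet
  facet normal 0.0000 0.0000 -1.0000
    outer loop
      vertex 5.24 0.20 0.00
      vertex 2.76 0.20 0.00
      vertex 8.00 4.00 0.00
    endloop
  endfacet
  facet normal 0.0000 0.0000 -1.0000
    outer loop
      vertex 7.24 1.65 0.00
      vertex 5.24 0.20 0.00
      vertex 8.00 4.00 0.00
    endloop
  endfacet
  facet normal 0.0000 0.0000 1.0000
    outer loop
      vertex 8.00 4.00 26.00
      vertex 7.24 6.35 26.00
      vertex 5.24 7.80 26.00
    endloop
  endfacet
  facet normal 0.0000 0.0000 1.0000
    outer loop
      vertex 8.00 4.00 26.00
      vertex 5.24 7.80 26.00
      vertex 2.76 7.80 26.00
    endloop
  endfacet
  facet normal 0.0000 0.0000 1.0000
    outer loop
      vertex 8.00 4.00 26.00
      vertex 2.76 7.80 26.00
      vertex 0.76 6.35 26.00
    endloop
  endfacet
  facet normal 0.0000 0.0000 1.0000
    outer loop
      vertex 8.00 4.00 26.00
      vertex 0.76 6.35 26.00
      vertex 0.00 4.00 26.00
    endloop
  endfacet
  facet normal 0.0000 0.0000 1.0000
    outer loop
      vertex 8.00 4.00 26.00
      vertex 0.00 4.00 26.00
      vertex 0.76 1.65 26.00
    endloop
  endfacet
  facet normal 0.0000 0.0000 1.0000
    outer loop
      vertex 8.00 4.00 26.00
      vertex 0.76 1.65 26.00
      vertex 2.76 0.20 26.00
    endloop
  endfacet
  facet normal 0.0000 0.0000 1.0000
    outer loop
      vertex 8.00 4.00 26.00
      vertex 2.76 0.20 26.00
      vertex 5.24 0.20 26.00
    endloop
  endfacet
  facet normal 0.0000 0.0000 1.0000
    outer loop
      vertex 8.00 4.00 26.00
      vertex 5.24 0.20 26.00
      vertex 7.24 1.65 26.00
    endloop
  endfacet
  facet normal 0.9515 0.3077 0.0000
    outer loop
      vertex 8.00 4.00 0.00
      vertex 7.24 6.35 0.00
      vertex 7.24 6.35 26.00
    endloop
  endfacet
  facet normal 0.9515 0.3077 0.0000
    outer loop
      vertex 8.00 4.00 0.00
      vertex 7.24 6.35 26.00
      vertex 8.00 4.00 26.00
    endloop
  endfacet
  facet normal 0.5870 0.8096 0.0000
    outer loop
      vertex 7.24 6.35 0.00
      vertex 5.24 7.80 0.00
      vertex 5.24 7.80 26.00
    endloop
  endfacet
  facet normal 0.5870 0.8096 0.0000
    outer loop
      vertex 7.24 6.35 0.00
      vertex 5.24 7.80 26.00
      vertex 7.24 6.35 26.00
    endloop
  endfacet
  facet normal 0.0000 1.0000 0.0000
    outer loop
      vertex 5.24 7.80 0.00
      vertex 2.76 7.80 0.00
      vertex 2.76 7.80 26.00
    endloop
  endfacet
  facet normal 0.0000 1.0000 0.0000
    outer loop
      vertex 5.24 7.80 0.00
      vertex 2.76 7.80 26.00
      vertex 5.24 7.80 26.00
    endloop
  endfacet
  facet normal -0.5870 0.8096 0.0000
    outer loop
      vertex 2.76 7.80 0.00
      vertex 0.76 6.35 0.00
      vertex 0.76 6.35 26.00
    endloop
  endfacet
  facet normal -0.5870 0.8096 0.0000
    outer loop
      vertex 2.76 7.80 0.00
      vertex 0.76 6.35 26.00
      vertex 2.76 7.80 26.00
    endloop
  endfacet
  facet normal -0.9515 0.3077 0.0000
    outer loop
      vertex 0.76 6.35 0.00
      vertex 0.00 4.00 0.00
      vertex 0.00 4.00 26.00
    endloop
  endfacet
  facet normal -0.9515 0.3077 0.0000
    outer loop
      vertex 0.76 6.35 0.00
      vertex 0.00 4.00 26.00
      vertex 0.76 6.35 26.00
    endloop
  endfacet
  facet normal -0.9515 -0.3077 0.0000
    outer loop
      vertex 0.00 4.00 0.00
      vertex 0.76 1.65 0.00
      vertex 0.76 1.65 26.00
    endloop
  endfacet
  facet normal -0.9515 -0.3077 0.0000
    outer loop
      vertex 0.00 4.00 0.00
      vertex 0.76 1.65 26.00
      vertex 0.00 4.00 26.00
    endloop
  endfacet
  facet normal -0.5870 -0.8096 0.0000
    outer loop
      vertex 0.76 1.65 0.00
      vertex 2.76 0.20 0.00
      vertex 2.76 0.20 26.00
    endloop
  endfacet
  facet normal -0.5870 -0.8096 0.0000
    outer loop
      vertex 0.76 1.65 0.00
      vertex 2.76 0.20 26.00
      vertex 0.76 1.65 26.00
    endloop
  endfacet
  facet normal 0.0000 -1.0000 0.0000
    outer loop
      vertex 2.76 0.20 0.00
      vertex 5.24 0.20 0.00
      vertex 5.24 0.20 26.00
    endloop
  endfacet
  facet normal 0.0000 -1.0000 0.0000
    outer loop
      vertex 2.76 0.20 0.00
      vertex 5.24 0.20 26.00
      vertex 2.76 0.20 26.00
    endloop
  endfacet
  facet normal 0.5870 -0.8096 0.0000
    outer loop
      vertex 5.24 0.20 0.00
      vertex 7.24 1.65 0.00
      vertex 7.24 1.65 26.00
    endloop
  endfacet
  facet normal 0.5870 -0.8096 0.0000
    outer loop
      vertex 5.24 0.20 0.00
      vertex 7.24 1.65 26.00
      vertex 5.24 0.20 26.00
    endloop
  endfacet
  facet normal 0.9515 -0.3077 0.0000
    outer loop
      vertex 7.24 1.65 0.00
      vertex 8.00 4.00 0.00
      vertex 8.00 4.00 26.00
    endloop
  endfacet
  facet normal 0.9515 -0.3077 0.0000
    outer loop
      vertex 7.24 1.65 0.00
      vertex 8.00 4.00 26.00
      vertex 7.24 1.65 26.00
    endloop
  endfacet
endsolid part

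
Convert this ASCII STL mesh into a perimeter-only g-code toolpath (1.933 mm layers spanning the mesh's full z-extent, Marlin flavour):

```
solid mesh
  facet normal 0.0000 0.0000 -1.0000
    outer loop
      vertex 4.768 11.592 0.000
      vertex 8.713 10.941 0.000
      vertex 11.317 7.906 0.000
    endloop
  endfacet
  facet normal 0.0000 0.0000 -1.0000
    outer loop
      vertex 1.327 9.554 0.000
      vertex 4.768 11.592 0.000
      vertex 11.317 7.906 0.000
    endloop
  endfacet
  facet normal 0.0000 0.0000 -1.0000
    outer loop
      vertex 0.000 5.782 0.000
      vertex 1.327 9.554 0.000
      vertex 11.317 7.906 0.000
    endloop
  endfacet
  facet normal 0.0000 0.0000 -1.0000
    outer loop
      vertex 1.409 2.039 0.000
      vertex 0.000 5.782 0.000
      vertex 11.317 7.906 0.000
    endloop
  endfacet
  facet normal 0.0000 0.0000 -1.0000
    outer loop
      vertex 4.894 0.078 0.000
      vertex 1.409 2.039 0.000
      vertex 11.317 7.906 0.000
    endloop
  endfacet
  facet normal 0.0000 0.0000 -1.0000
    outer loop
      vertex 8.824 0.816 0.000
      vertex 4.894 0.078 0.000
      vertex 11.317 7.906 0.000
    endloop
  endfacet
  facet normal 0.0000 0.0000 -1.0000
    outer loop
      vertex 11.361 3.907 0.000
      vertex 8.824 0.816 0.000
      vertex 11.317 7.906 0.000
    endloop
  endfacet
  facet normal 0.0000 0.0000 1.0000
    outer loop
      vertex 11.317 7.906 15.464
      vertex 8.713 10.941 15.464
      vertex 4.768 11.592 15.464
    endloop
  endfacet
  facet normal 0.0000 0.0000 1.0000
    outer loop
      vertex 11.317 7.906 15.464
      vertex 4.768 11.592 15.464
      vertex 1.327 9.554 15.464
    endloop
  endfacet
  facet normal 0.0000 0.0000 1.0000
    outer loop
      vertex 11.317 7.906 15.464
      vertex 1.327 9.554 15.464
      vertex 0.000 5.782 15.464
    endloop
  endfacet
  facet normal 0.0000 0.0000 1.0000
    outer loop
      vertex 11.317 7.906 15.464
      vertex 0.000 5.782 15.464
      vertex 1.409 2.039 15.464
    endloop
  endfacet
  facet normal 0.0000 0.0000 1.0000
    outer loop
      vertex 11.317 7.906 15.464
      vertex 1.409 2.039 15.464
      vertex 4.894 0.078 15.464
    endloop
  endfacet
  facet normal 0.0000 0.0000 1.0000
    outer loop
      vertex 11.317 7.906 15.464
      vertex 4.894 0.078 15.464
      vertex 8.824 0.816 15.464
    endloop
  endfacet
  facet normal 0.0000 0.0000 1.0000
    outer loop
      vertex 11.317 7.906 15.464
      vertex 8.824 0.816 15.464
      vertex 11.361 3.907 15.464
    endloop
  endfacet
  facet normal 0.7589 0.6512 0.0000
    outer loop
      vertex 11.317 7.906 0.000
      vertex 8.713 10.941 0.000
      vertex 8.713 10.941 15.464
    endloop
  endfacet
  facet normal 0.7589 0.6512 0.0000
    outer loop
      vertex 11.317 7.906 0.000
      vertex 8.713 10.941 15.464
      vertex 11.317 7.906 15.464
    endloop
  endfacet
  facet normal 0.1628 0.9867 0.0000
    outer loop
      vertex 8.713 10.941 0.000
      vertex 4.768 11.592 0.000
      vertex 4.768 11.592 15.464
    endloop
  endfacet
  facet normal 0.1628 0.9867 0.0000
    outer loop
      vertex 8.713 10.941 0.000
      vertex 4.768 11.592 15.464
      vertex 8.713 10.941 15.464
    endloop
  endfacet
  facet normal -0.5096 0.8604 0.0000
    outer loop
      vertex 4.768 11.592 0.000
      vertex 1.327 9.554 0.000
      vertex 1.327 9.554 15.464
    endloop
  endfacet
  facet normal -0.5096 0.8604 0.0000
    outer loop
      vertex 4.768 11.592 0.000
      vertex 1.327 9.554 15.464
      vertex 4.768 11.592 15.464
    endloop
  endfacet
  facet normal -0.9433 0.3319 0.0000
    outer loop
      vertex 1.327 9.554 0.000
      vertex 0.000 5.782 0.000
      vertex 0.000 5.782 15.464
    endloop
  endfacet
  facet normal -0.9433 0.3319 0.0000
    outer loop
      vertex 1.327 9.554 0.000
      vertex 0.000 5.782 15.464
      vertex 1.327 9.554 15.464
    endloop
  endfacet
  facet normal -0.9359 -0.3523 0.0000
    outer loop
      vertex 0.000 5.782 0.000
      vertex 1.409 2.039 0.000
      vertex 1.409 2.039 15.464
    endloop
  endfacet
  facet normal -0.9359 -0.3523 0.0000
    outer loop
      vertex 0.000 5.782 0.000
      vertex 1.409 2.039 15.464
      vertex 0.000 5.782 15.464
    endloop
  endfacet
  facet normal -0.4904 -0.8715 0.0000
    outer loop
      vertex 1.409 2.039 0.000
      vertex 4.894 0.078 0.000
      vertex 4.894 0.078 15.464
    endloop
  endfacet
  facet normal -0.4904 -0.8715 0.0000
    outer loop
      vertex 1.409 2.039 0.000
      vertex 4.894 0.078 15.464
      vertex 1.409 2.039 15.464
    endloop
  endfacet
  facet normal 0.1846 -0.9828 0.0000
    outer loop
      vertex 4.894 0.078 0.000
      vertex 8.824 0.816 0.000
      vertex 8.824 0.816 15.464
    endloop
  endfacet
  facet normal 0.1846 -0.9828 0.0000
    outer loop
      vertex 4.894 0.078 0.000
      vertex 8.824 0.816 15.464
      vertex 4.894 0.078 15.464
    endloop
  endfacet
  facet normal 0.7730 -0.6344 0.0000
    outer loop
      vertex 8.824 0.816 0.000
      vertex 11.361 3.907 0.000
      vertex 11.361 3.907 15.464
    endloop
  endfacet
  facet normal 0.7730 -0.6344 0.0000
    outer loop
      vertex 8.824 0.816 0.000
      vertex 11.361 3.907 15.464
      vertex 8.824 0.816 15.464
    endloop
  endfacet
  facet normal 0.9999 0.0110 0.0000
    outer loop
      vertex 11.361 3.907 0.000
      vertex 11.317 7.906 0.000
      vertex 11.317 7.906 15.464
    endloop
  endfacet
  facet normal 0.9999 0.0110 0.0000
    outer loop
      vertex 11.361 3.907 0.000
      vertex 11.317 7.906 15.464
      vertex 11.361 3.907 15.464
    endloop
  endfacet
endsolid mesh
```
; perimeter-only toolpath
G21 ; units = mm
G90 ; absolute positioning
G28 ; home
; layer 1
G0 Z1.933
G0 X11.317 Y7.906
G1 X8.713 Y10.941
G1 X4.768 Y11.592
G1 X1.327 Y9.554
G1 X0.000 Y5.782
G1 X1.409 Y2.039
G1 X4.894 Y0.078
G1 X8.824 Y0.816
G1 X11.361 Y3.907
G1 X11.317 Y7.906
; layer 2
G0 Z3.866
G0 X11.317 Y7.906
G1 X8.713 Y10.941
G1 X4.768 Y11.592
G1 X1.327 Y9.554
G1 X0.000 Y5.782
G1 X1.409 Y2.039
G1 X4.894 Y0.078
G1 X8.824 Y0.816
G1 X11.361 Y3.907
G1 X11.317 Y7.906
; layer 3
G0 Z5.799
G0 X11.317 Y7.906
G1 X8.713 Y10.941
G1 X4.768 Y11.592
G1 X1.327 Y9.554
G1 X0.000 Y5.782
G1 X1.409 Y2.039
G1 X4.894 Y0.078
G1 X8.824 Y0.816
G1 X11.361 Y3.907
G1 X11.317 Y7.906
; layer 4
G0 Z7.732
G0 X11.317 Y7.906
G1 X8.713 Y10.941
G1 X4.768 Y11.592
G1 X1.327 Y9.554
G1 X0.000 Y5.782
G1 X1.409 Y2.039
G1 X4.894 Y0.078
G1 X8.824 Y0.816
G1 X11.361 Y3.907
G1 X11.317 Y7.906
; layer 5
G0 Z9.665
G0 X11.317 Y7.906
G1 X8.713 Y10.941
G1 X4.768 Y11.592
G1 X1.327 Y9.554
G1 X0.000 Y5.782
G1 X1.409 Y2.039
G1 X4.894 Y0.078
G1 X8.824 Y0.816
G1 X11.361 Y3.907
G1 X11.317 Y7.906
; layer 6
G0 Z11.598
G0 X11.317 Y7.906
G1 X8.713 Y10.941
G1 X4.768 Y11.592
G1 X1.327 Y9.554
G1 X0.000 Y5.782
G1 X1.409 Y2.039
G1 X4.894 Y0.078
G1 X8.824 Y0.816
G1 X11.361 Y3.907
G1 X11.317 Y7.906
; layer 7
G0 Z13.531
G0 X11.317 Y7.906
G1 X8.713 Y10.941
G1 X4.768 Y11.592
G1 X1.327 Y9.554
G1 X0.000 Y5.782
G1 X1.409 Y2.039
G1 X4.894 Y0.078
G1 X8.824 Y0.816
G1 X11.361 Y3.907
G1 X11.317 Y7.906
; layer 8
G0 Z15.464
G0 X11.317 Y7.906
G1 X8.713 Y10.941
G1 X4.768 Y11.592
G1 X1.327 Y9.554
G1 X0.000 Y5.782
G1 X1.409 Y2.039
G1 X4.894 Y0.078
G1 X8.824 Y0.816
G1 X11.361 Y3.907
G1 X11.317 Y7.906
M2 ; end

The solid is a regular 9-sided prism (a cylinder approximated with 9 flat sides), circumscribed radius ≈ 5.85 mm, height ≈ 15.5 mm. Slicing at Δz = 1.933 mm — 8 equal slices spanning the solid's height, so layer i sits at z = i·h/8 — gives 8 non-empty perimeters. Each is a 9-segment closed polygon; G0 lifts to the layer z and rapids to the start vertex, then G1 traces the edges.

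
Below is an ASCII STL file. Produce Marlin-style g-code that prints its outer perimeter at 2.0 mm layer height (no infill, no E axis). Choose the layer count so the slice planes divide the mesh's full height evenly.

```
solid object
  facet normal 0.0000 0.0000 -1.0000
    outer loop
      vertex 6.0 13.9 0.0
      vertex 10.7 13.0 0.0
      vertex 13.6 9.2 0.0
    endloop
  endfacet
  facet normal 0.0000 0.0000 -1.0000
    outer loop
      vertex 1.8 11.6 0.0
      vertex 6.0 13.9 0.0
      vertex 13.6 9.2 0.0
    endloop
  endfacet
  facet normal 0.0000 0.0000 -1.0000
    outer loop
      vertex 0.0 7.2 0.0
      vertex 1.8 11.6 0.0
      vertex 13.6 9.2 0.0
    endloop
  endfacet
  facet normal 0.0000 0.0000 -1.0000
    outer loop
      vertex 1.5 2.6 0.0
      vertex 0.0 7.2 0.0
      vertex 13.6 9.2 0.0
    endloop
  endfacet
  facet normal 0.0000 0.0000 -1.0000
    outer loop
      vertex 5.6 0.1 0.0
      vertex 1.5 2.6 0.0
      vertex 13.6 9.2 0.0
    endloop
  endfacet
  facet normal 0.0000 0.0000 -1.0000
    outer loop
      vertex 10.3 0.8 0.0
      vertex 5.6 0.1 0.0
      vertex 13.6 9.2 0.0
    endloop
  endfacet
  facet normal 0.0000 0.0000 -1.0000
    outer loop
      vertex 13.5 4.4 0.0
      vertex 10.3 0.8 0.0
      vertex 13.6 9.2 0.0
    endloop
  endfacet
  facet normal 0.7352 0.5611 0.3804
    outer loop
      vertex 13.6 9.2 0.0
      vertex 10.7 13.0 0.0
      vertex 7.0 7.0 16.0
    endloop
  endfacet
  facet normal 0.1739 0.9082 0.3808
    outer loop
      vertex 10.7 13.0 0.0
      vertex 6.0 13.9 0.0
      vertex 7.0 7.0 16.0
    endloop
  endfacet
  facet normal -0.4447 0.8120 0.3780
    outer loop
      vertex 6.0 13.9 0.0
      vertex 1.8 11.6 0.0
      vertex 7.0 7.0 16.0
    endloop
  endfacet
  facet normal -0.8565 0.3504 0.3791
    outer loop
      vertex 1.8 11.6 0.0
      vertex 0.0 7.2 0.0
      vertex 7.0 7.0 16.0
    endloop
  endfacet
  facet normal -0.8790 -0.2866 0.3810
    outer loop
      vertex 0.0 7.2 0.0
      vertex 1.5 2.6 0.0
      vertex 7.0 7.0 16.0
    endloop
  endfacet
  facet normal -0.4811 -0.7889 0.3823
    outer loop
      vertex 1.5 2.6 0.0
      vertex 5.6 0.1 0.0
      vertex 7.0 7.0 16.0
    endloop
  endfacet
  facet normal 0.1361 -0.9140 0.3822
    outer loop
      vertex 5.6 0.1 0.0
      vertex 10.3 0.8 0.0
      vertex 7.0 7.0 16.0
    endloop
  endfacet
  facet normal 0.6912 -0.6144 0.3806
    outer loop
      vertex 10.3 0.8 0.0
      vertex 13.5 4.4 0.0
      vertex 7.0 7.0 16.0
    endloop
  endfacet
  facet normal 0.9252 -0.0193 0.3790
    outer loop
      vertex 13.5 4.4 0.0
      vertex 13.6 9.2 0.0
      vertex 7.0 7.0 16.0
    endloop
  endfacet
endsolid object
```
; perimeter-only toolpath
G21 ; units = mm
G90 ; absolute positioning
G28 ; home
; layer 1
G0 Z2.0
G0 X12.8 Y8.9
G1 X10.2 Y12.2
G1 X6.1 Y13.0
G1 X2.5 Y11.0
G1 X0.9 Y7.2
G1 X2.2 Y3.1
G1 X5.8 Y1.0
G1 X9.9 Y1.6
G1 X12.7 Y4.7
G1 X12.8 Y8.9
; layer 2
G0 Z4.0
G0 X11.9 Y8.6
G1 X9.8 Y11.5
G1 X6.2 Y12.2
G1 X3.1 Y10.4
G1 X1.8 Y7.2
G1 X2.9 Y3.7
G1 X5.9 Y1.8
G1 X9.5 Y2.4
G1 X11.9 Y5.1
G1 X11.9 Y8.6
; layer 3
G0 Z6.0
G0 X11.1 Y8.4
G1 X9.3 Y10.8
G1 X6.4 Y11.3
G1 X3.8 Y9.9
G1 X2.6 Y7.1
G1 X3.6 Y4.2
G1 X6.1 Y2.7
G1 X9.1 Y3.1
G1 X11.1 Y5.4
G1 X11.1 Y8.4
; layer 4
G0 Z8.0
G0 X10.3 Y8.1
G1 X8.8 Y10.0
G1 X6.5 Y10.4
G1 X4.4 Y9.3
G1 X3.5 Y7.1
G1 X4.2 Y4.8
G1 X6.3 Y3.5
G1 X8.7 Y3.9
G1 X10.2 Y5.7
G1 X10.3 Y8.1
; layer 5
G0 Z10.0
G0 X9.5 Y7.8
G1 X8.4 Y9.2
G1 X6.6 Y9.6
G1 X5.0 Y8.7
G1 X4.4 Y7.1
G1 X4.9 Y5.3
G1 X6.5 Y4.4
G1 X8.2 Y4.7
G1 X9.4 Y6.0
G1 X9.5 Y7.8
; layer 6
G0 Z12.0
G0 X8.7 Y7.5
G1 X7.9 Y8.5
G1 X6.8 Y8.7
G1 X5.7 Y8.2
G1 X5.2 Y7.0
G1 X5.6 Y5.9
G1 X6.7 Y5.3
G1 X7.8 Y5.5
G1 X8.6 Y6.3
G1 X8.7 Y7.5
; layer 7
G0 Z14.0
G0 X7.8 Y7.3
G1 X7.5 Y7.8
G1 X6.9 Y7.9
G1 X6.3 Y7.6
G1 X6.1 Y7.0
G1 X6.3 Y6.5
G1 X6.8 Y6.1
G1 X7.4 Y6.2
G1 X7.8 Y6.7
G1 X7.8 Y7.3
M2 ; end

The solid is a regular 9-sided pyramid, base circumscribed radius ≈ 7 mm, apex at z ≈ 16 mm. Slicing at Δz = 2.0 mm — 8 equal slices spanning the solid's height, so layer i sits at z = i·h/8 — gives 7 non-empty perimeters. Each is a 9-segment closed polygon; G0 lifts to the layer z and rapids to the start vertex, then G1 traces the edges. The cross-section shrinks linearly with z (the slice at the apex is degenerate and omitted).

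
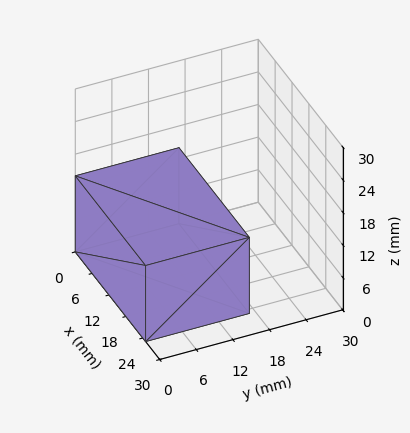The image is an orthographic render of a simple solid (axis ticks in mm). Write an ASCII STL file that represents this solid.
Reading the render: the shape is a rectangular box, roughly 25 × 17 mm footprint and 14 mm tall (dimensions read to the nearest mm from the axis ticks). For the STL, each face is triangulated and given an outward normal.

solid part
  facet normal 0.0000 0.0000 -1.0000
    outer loop
      vertex 25.00 17.00 0.00
      vertex 25.00 0.00 0.00
      vertex 0.00 0.00 0.00
    endloop
  endfacet
  facet normal 0.0000 0.0000 -1.0000
    outer loop
      vertex 0.00 17.00 0.00
      vertex 25.00 17.00 0.00
      vertex 0.00 0.00 0.00
    endloop
  endfacet
  facet normal 0.0000 0.0000 1.0000
    outer loop
      vertex 0.00 0.00 14.00
      vertex 25.00 0.00 14.00
      vertex 25.00 17.00 14.00
    endloop
  endfacet
  facet normal 0.0000 0.0000 1.0000
    outer loop
      vertex 0.00 0.00 14.00
      vertex 25.00 17.00 14.00
      vertex 0.00 17.00 14.00
    endloop
  endfacet
  facet normal 0.0000 -1.0000 0.0000
    outer loop
      vertex 0.00 0.00 0.00
      vertex 25.00 0.00 0.00
      vertex 25.00 0.00 14.00
    endloop
  endfacet
  facet normal 0.0000 -1.0000 0.0000
    outer loop
      vertex 0.00 0.00 0.00
      vertex 25.00 0.00 14.00
      vertex 0.00 0.00 14.00
    endloop
  endfacet
  facet normal 0.0000 1.0000 0.0000
    outer loop
      vertex 25.00 17.00 14.00
      vertex 25.00 17.00 0.00
      vertex 0.00 17.00 0.00
    endloop
  endfacet
  facet normal 0.0000 1.0000 0.0000
    outer loop
      vertex 0.00 17.00 14.00
      vertex 25.00 17.00 14.00
      vertex 0.00 17.00 0.00
    endloop
  endfacet
  facet normal -1.0000 0.0000 0.0000
    outer loop
      vertex 0.00 17.00 14.00
      vertex 0.00 17.00 0.00
      vertex 0.00 0.00 0.00
    endloop
  endfacet
  facet normal -1.0000 0.0000 0.0000
    outer loop
      vertex 0.00 0.00 14.00
      vertex 0.00 17.00 14.00
      vertex 0.00 0.00 0.00
    endloop
  endfacet
  facet normal 1.0000 0.0000 0.0000
    outer loop
      vertex 25.00 0.00 0.00
      vertex 25.00 17.00 0.00
      vertex 25.00 17.00 14.00
    endloop
  endfacet
  facet normal 1.0000 0.0000 0.0000
    outer loop
      vertex 25.00 0.00 0.00
      vertex 25.00 17.00 14.00
      vertex 25.00 0.00 14.00
    endloop
  endfacet
endsolid part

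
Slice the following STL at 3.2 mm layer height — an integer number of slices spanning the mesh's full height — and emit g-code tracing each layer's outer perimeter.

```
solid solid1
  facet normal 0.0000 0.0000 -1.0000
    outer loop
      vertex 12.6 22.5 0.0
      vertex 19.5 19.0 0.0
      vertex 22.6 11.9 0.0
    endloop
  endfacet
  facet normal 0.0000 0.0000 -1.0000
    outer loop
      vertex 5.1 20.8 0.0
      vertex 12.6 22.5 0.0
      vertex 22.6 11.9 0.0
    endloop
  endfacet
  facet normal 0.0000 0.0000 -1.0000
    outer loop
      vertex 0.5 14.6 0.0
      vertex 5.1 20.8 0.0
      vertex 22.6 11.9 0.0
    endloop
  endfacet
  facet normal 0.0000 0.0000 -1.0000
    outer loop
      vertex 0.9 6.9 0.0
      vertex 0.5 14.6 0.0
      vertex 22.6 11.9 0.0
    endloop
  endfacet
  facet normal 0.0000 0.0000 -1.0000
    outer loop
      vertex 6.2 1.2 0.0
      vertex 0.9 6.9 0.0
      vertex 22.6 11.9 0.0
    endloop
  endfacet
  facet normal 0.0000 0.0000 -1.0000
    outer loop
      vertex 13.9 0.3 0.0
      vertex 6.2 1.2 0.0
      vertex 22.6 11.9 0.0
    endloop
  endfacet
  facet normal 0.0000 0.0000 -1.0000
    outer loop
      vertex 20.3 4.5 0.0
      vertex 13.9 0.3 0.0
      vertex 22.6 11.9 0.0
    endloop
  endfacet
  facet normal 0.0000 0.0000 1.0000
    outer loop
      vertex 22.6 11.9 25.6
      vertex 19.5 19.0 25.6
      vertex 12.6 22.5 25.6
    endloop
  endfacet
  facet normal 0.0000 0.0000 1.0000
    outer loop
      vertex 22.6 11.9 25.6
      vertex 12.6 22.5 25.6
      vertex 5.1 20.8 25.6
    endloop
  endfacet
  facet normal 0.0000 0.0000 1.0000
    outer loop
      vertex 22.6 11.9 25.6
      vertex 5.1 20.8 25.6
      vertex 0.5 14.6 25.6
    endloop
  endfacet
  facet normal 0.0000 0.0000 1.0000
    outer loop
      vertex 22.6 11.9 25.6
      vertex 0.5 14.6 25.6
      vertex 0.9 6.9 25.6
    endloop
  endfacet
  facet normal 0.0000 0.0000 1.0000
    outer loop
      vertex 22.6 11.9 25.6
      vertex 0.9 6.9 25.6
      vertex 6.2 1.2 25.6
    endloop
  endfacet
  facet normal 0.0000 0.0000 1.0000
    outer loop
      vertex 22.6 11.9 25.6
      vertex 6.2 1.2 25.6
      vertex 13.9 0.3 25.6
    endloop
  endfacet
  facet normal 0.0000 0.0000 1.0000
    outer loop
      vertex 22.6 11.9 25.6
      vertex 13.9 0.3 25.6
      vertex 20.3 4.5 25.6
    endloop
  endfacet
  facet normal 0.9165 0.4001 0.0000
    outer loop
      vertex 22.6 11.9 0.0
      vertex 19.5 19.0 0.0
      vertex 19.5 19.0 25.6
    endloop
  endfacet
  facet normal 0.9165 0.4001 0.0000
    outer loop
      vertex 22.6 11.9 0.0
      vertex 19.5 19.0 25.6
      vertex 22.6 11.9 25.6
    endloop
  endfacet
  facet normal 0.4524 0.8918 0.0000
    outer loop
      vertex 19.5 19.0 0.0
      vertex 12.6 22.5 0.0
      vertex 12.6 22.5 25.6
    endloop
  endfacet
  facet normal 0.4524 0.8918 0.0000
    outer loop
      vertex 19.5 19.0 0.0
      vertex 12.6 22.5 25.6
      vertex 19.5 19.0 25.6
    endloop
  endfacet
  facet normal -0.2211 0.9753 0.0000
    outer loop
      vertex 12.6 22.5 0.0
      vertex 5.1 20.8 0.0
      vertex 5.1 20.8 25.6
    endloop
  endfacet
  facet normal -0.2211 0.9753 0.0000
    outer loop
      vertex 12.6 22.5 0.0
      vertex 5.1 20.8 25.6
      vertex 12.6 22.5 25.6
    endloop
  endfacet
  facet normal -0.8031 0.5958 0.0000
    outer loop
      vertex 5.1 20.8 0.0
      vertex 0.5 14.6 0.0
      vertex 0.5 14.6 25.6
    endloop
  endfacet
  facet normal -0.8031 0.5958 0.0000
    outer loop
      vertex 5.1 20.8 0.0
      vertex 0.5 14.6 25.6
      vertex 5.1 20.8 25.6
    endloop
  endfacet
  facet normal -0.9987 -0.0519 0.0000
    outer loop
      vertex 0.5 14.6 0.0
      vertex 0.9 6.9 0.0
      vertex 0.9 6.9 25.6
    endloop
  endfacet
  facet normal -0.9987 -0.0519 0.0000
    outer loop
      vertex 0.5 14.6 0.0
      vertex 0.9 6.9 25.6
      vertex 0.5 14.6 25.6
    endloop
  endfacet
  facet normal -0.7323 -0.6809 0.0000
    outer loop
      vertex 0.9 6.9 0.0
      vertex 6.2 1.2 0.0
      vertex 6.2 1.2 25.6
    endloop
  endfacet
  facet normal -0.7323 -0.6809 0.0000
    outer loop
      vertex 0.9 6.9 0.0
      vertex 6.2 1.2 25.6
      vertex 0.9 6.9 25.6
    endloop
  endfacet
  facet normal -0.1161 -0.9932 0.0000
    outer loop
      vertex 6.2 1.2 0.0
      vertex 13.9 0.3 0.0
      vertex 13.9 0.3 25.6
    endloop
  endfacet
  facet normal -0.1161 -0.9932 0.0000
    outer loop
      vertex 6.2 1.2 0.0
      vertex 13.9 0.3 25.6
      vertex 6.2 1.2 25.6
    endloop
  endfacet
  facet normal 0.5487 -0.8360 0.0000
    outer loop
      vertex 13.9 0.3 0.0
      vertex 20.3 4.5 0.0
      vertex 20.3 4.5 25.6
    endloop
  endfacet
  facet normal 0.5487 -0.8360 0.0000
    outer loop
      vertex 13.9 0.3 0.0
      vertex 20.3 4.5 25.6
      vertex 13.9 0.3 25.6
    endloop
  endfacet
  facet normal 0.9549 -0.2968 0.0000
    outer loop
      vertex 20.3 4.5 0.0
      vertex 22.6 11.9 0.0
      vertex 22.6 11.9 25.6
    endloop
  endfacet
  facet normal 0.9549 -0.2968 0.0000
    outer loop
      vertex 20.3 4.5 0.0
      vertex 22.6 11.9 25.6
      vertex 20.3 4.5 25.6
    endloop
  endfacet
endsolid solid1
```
; perimeter-only toolpath
G21 ; units = mm
G90 ; absolute positioning
G28 ; home
; layer 1
G0 Z3.2
G0 X22.6 Y11.9
G1 X19.5 Y19.0
G1 X12.6 Y22.5
G1 X5.1 Y20.8
G1 X0.5 Y14.6
G1 X0.9 Y6.9
G1 X6.2 Y1.2
G1 X13.9 Y0.3
G1 X20.3 Y4.5
G1 X22.6 Y11.9
; layer 2
G0 Z6.4
G0 X22.6 Y11.9
G1 X19.5 Y19.0
G1 X12.6 Y22.5
G1 X5.1 Y20.8
G1 X0.5 Y14.6
G1 X0.9 Y6.9
G1 X6.2 Y1.2
G1 X13.9 Y0.3
G1 X20.3 Y4.5
G1 X22.6 Y11.9
; layer 3
G0 Z9.6
G0 X22.6 Y11.9
G1 X19.5 Y19.0
G1 X12.6 Y22.5
G1 X5.1 Y20.8
G1 X0.5 Y14.6
G1 X0.9 Y6.9
G1 X6.2 Y1.2
G1 X13.9 Y0.3
G1 X20.3 Y4.5
G1 X22.6 Y11.9
; layer 4
G0 Z12.8
G0 X22.6 Y11.9
G1 X19.5 Y19.0
G1 X12.6 Y22.5
G1 X5.1 Y20.8
G1 X0.5 Y14.6
G1 X0.9 Y6.9
G1 X6.2 Y1.2
G1 X13.9 Y0.3
G1 X20.3 Y4.5
G1 X22.6 Y11.9
; layer 5
G0 Z16.0
G0 X22.6 Y11.9
G1 X19.5 Y19.0
G1 X12.6 Y22.5
G1 X5.1 Y20.8
G1 X0.5 Y14.6
G1 X0.9 Y6.9
G1 X6.2 Y1.2
G1 X13.9 Y0.3
G1 X20.3 Y4.5
G1 X22.6 Y11.9
; layer 6
G0 Z19.2
G0 X22.6 Y11.9
G1 X19.5 Y19.0
G1 X12.6 Y22.5
G1 X5.1 Y20.8
G1 X0.5 Y14.6
G1 X0.9 Y6.9
G1 X6.2 Y1.2
G1 X13.9 Y0.3
G1 X20.3 Y4.5
G1 X22.6 Y11.9
; layer 7
G0 Z22.4
G0 X22.6 Y11.9
G1 X19.5 Y19.0
G1 X12.6 Y22.5
G1 X5.1 Y20.8
G1 X0.5 Y14.6
G1 X0.9 Y6.9
G1 X6.2 Y1.2
G1 X13.9 Y0.3
G1 X20.3 Y4.5
G1 X22.6 Y11.9
; layer 8
G0 Z25.6
G0 X22.6 Y11.9
G1 X19.5 Y19.0
G1 X12.6 Y22.5
G1 X5.1 Y20.8
G1 X0.5 Y14.6
G1 X0.9 Y6.9
G1 X6.2 Y1.2
G1 X13.9 Y0.3
G1 X20.3 Y4.5
G1 X22.6 Y11.9
M2 ; end

The solid is a regular 9-sided prism (a cylinder approximated with 9 flat sides), circumscribed radius ≈ 11.3 mm, height ≈ 25.6 mm. Slicing at Δz = 3.2 mm — 8 equal slices spanning the solid's height, so layer i sits at z = i·h/8 — gives 8 non-empty perimeters. Each is a 9-segment closed polygon; G0 lifts to the layer z and rapids to the start vertex, then G1 traces the edges.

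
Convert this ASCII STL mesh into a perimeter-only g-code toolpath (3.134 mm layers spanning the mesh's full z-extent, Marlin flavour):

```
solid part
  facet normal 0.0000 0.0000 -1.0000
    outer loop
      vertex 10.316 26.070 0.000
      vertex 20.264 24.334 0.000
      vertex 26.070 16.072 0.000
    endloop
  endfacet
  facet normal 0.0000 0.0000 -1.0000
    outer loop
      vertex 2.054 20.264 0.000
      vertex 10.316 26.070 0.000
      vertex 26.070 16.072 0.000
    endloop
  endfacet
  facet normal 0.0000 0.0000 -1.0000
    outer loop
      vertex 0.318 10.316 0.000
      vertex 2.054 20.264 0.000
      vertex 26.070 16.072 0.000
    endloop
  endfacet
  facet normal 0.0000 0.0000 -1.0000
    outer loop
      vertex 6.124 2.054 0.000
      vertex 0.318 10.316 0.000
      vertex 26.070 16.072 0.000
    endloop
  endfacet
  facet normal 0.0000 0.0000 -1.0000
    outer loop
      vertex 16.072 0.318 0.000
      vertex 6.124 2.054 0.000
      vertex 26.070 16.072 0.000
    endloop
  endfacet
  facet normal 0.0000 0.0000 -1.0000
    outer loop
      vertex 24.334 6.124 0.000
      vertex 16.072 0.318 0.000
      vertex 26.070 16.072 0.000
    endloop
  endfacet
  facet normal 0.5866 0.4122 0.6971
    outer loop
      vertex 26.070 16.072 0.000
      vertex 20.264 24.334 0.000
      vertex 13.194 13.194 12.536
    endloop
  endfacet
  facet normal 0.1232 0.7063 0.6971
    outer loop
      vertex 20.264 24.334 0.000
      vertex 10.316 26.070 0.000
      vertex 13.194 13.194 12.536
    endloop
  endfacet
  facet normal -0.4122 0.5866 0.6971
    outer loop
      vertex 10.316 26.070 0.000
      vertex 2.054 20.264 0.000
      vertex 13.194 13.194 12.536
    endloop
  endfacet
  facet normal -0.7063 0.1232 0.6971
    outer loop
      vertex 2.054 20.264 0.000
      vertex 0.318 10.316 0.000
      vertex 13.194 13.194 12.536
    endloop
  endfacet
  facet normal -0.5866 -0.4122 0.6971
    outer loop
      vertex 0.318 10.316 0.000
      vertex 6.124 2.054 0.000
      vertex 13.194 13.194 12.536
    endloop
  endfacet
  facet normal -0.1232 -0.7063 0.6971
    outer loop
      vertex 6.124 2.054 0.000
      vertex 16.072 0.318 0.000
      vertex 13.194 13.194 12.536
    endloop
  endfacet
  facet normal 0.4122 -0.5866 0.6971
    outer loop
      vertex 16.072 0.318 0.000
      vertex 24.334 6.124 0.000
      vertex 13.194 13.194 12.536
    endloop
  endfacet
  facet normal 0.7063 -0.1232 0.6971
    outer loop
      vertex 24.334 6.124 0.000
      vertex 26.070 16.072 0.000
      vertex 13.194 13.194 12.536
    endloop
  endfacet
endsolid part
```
; perimeter-only toolpath
G21 ; units = mm
G90 ; absolute positioning
G28 ; home
; layer 1
G0 Z3.134
G0 X22.851 Y15.352
G1 X18.497 Y21.549
G1 X11.036 Y22.851
G1 X4.839 Y18.497
G1 X3.537 Y11.036
G1 X7.892 Y4.839
G1 X15.352 Y3.537
G1 X21.549 Y7.892
G1 X22.851 Y15.352
; layer 2
G0 Z6.268
G0 X19.632 Y14.633
G1 X16.729 Y18.764
G1 X11.755 Y19.632
G1 X7.624 Y16.729
G1 X6.756 Y11.755
G1 X9.659 Y7.624
G1 X14.633 Y6.756
G1 X18.764 Y9.659
G1 X19.632 Y14.633
; layer 3
G0 Z9.402
G0 X16.413 Y13.913
G1 X14.962 Y15.979
G1 X12.475 Y16.413
G1 X10.409 Y14.962
G1 X9.975 Y12.475
G1 X11.427 Y10.409
G1 X13.913 Y9.975
G1 X15.979 Y11.427
G1 X16.413 Y13.913
M2 ; end

The solid is a regular 8-sided pyramid, base circumscribed radius ≈ 13.2 mm, apex at z ≈ 12.5 mm. Slicing at Δz = 3.134 mm — 4 equal slices spanning the solid's height, so layer i sits at z = i·h/4 — gives 3 non-empty perimeters. Each is a 8-segment closed polygon; G0 lifts to the layer z and rapids to the start vertex, then G1 traces the edges. The cross-section shrinks linearly with z (the slice at the apex is degenerate and omitted).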